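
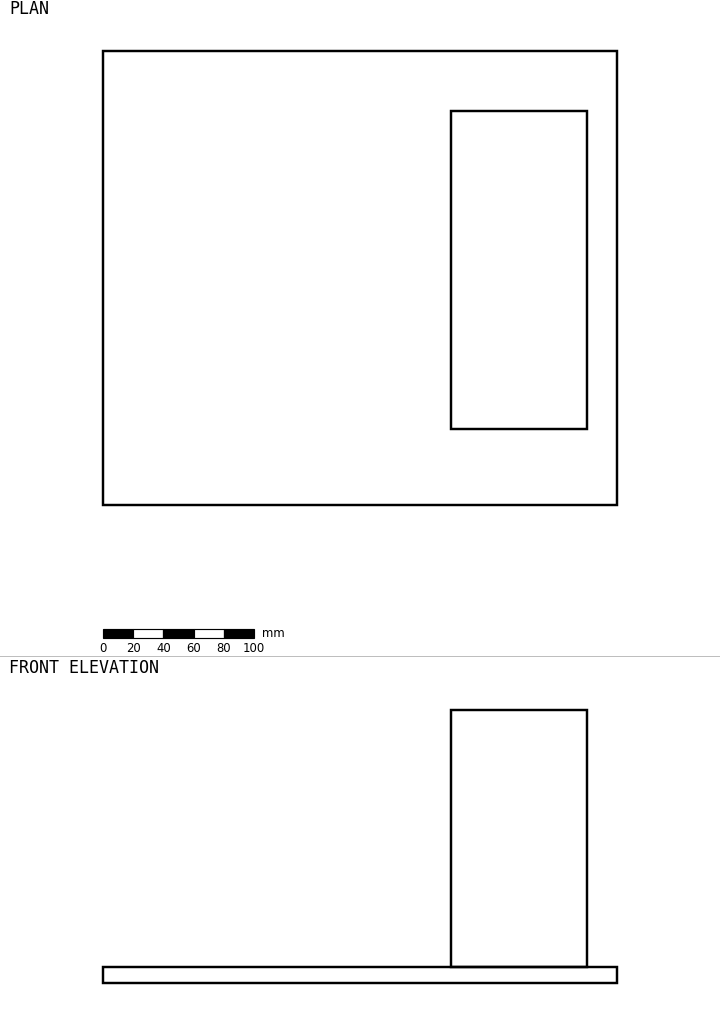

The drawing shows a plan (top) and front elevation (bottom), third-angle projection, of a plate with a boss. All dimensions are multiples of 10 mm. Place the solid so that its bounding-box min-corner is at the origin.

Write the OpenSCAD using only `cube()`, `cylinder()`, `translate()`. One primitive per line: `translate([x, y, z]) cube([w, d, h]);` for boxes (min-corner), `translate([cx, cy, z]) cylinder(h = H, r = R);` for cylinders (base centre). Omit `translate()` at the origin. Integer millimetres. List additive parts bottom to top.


cube([340, 300, 10]);
translate([230, 50, 10]) cube([90, 210, 170]);


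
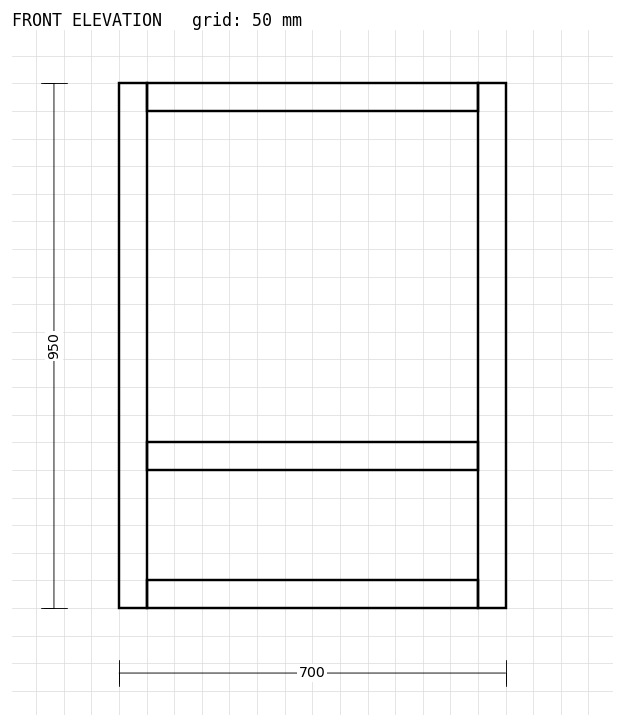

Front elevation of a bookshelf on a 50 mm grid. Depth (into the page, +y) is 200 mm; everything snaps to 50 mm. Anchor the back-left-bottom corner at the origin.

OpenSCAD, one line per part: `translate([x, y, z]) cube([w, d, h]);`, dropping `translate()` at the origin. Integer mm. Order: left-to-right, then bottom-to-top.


cube([50, 200, 950]);
translate([50, 0, 0]) cube([600, 200, 50]);
translate([50, 0, 250]) cube([600, 200, 50]);
translate([50, 0, 900]) cube([600, 200, 50]);
translate([650, 0, 0]) cube([50, 200, 950]);


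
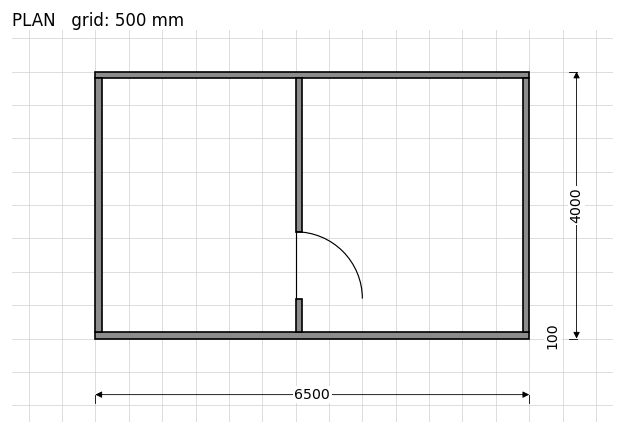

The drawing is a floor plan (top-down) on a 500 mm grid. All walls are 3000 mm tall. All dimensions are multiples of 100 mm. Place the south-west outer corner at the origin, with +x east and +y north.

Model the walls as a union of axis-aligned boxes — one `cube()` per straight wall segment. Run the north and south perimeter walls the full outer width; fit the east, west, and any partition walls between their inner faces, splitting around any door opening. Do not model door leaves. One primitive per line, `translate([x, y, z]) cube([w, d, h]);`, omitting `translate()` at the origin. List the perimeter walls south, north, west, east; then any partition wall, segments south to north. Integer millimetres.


cube([6500, 100, 3000]);
translate([0, 3900, 0]) cube([6500, 100, 3000]);
translate([0, 100, 0]) cube([100, 3800, 3000]);
translate([6400, 100, 0]) cube([100, 3800, 3000]);
translate([3000, 100, 0]) cube([100, 500, 3000]);
translate([3000, 1600, 0]) cube([100, 2300, 3000]);


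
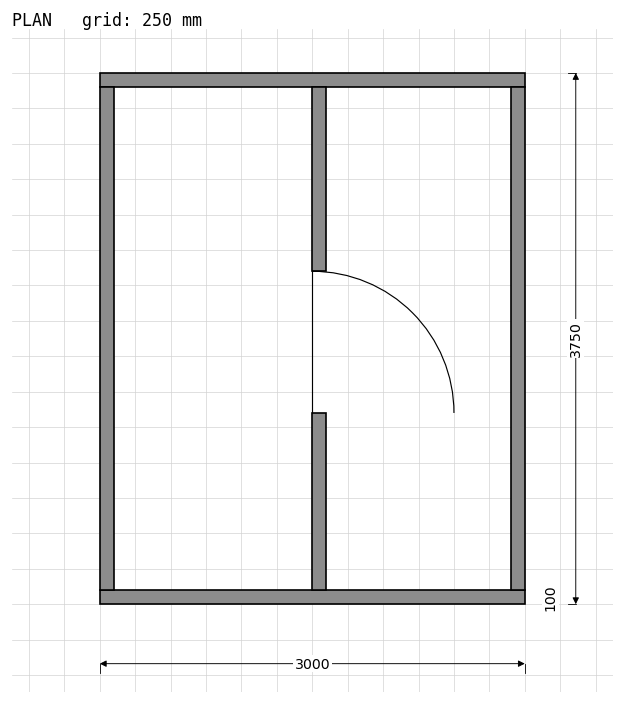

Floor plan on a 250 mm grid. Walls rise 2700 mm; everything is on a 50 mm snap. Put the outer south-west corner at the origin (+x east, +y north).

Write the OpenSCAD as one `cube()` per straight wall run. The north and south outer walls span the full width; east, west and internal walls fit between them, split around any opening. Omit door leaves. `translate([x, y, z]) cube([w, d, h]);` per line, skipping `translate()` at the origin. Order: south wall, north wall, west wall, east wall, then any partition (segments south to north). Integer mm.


cube([3000, 100, 2700]);
translate([0, 3650, 0]) cube([3000, 100, 2700]);
translate([0, 100, 0]) cube([100, 3550, 2700]);
translate([2900, 100, 0]) cube([100, 3550, 2700]);
translate([1500, 100, 0]) cube([100, 1250, 2700]);
translate([1500, 2350, 0]) cube([100, 1300, 2700]);


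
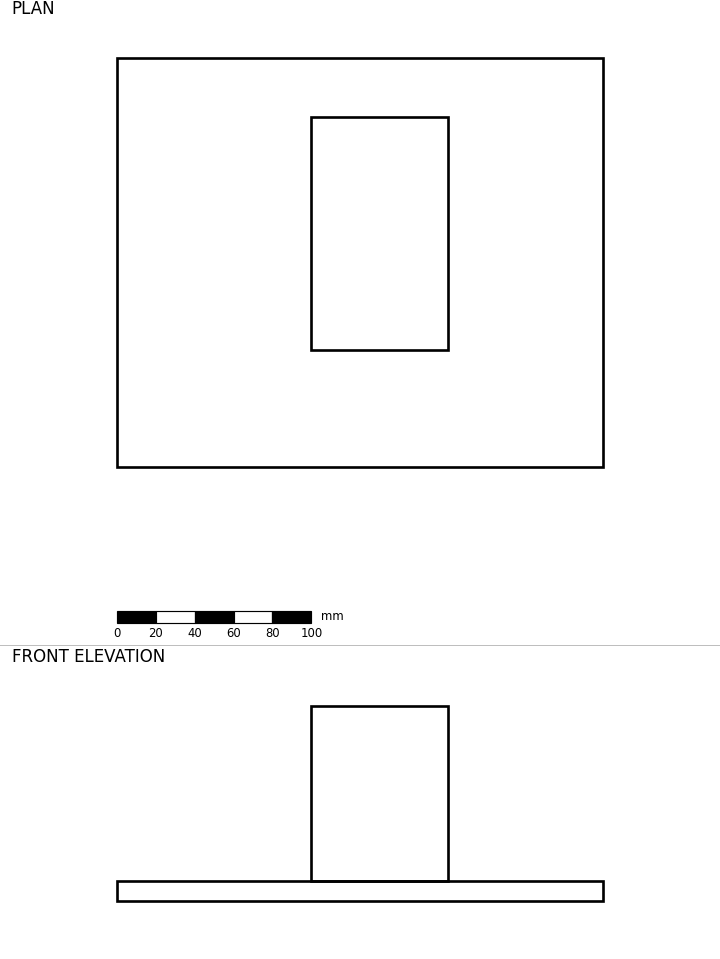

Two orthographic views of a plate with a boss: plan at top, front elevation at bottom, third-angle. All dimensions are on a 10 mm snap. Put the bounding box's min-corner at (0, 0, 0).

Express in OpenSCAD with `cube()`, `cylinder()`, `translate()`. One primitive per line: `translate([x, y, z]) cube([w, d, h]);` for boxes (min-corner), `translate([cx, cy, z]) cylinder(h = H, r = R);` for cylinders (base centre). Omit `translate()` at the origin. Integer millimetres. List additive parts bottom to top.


cube([250, 210, 10]);
translate([100, 60, 10]) cube([70, 120, 90]);


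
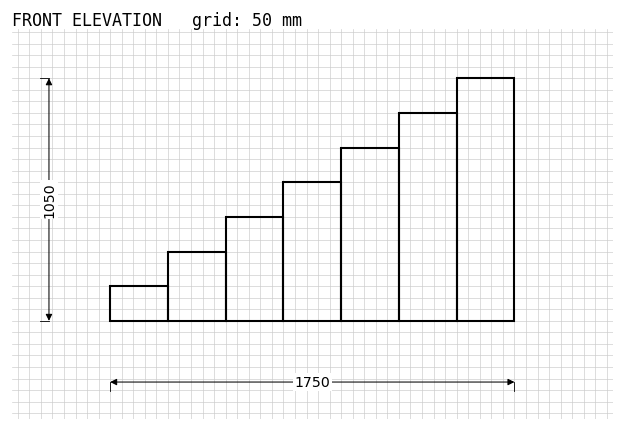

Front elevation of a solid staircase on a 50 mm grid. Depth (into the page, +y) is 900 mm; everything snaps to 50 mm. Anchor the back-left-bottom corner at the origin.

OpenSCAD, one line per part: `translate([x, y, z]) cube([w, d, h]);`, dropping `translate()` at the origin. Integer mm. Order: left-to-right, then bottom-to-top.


cube([250, 900, 150]);
translate([250, 0, 0]) cube([250, 900, 300]);
translate([500, 0, 0]) cube([250, 900, 450]);
translate([750, 0, 0]) cube([250, 900, 600]);
translate([1000, 0, 0]) cube([250, 900, 750]);
translate([1250, 0, 0]) cube([250, 900, 900]);
translate([1500, 0, 0]) cube([250, 900, 1050]);


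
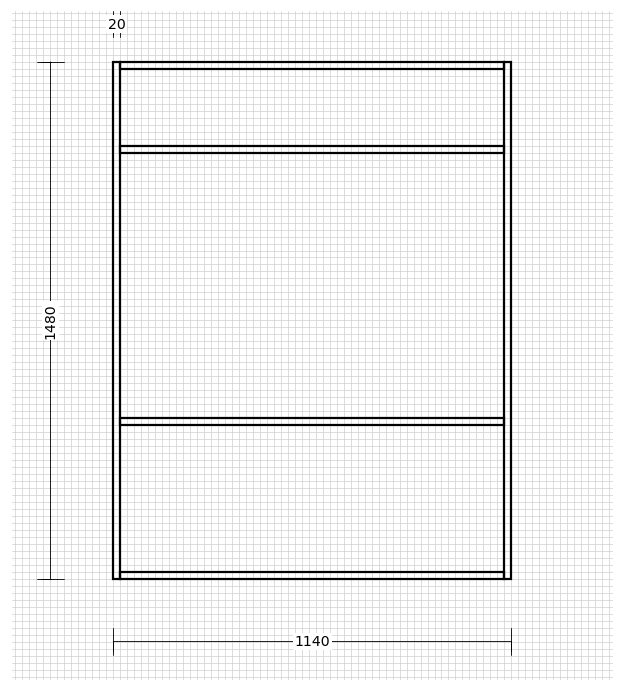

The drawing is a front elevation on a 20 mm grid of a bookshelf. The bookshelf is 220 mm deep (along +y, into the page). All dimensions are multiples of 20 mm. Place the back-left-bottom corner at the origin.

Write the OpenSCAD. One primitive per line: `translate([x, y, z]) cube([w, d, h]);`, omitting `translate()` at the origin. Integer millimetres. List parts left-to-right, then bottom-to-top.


cube([20, 220, 1480]);
translate([20, 0, 0]) cube([1100, 220, 20]);
translate([20, 0, 440]) cube([1100, 220, 20]);
translate([20, 0, 1220]) cube([1100, 220, 20]);
translate([20, 0, 1460]) cube([1100, 220, 20]);
translate([1120, 0, 0]) cube([20, 220, 1480]);


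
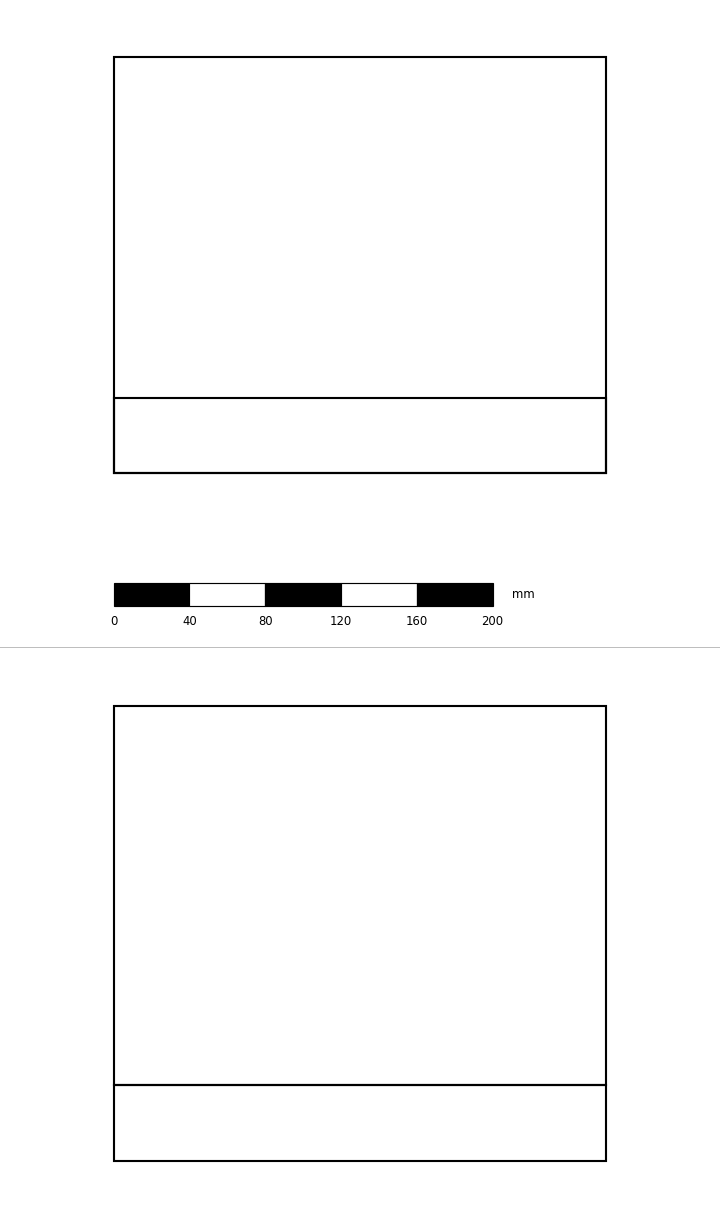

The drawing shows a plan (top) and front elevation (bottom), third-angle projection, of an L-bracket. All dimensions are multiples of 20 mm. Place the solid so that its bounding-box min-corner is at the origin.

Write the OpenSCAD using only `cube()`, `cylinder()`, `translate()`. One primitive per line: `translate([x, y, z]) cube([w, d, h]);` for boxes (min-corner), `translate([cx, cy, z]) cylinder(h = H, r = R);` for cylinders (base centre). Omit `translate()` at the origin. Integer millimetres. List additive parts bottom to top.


cube([260, 220, 40]);
translate([0, 0, 40]) cube([260, 40, 200]);


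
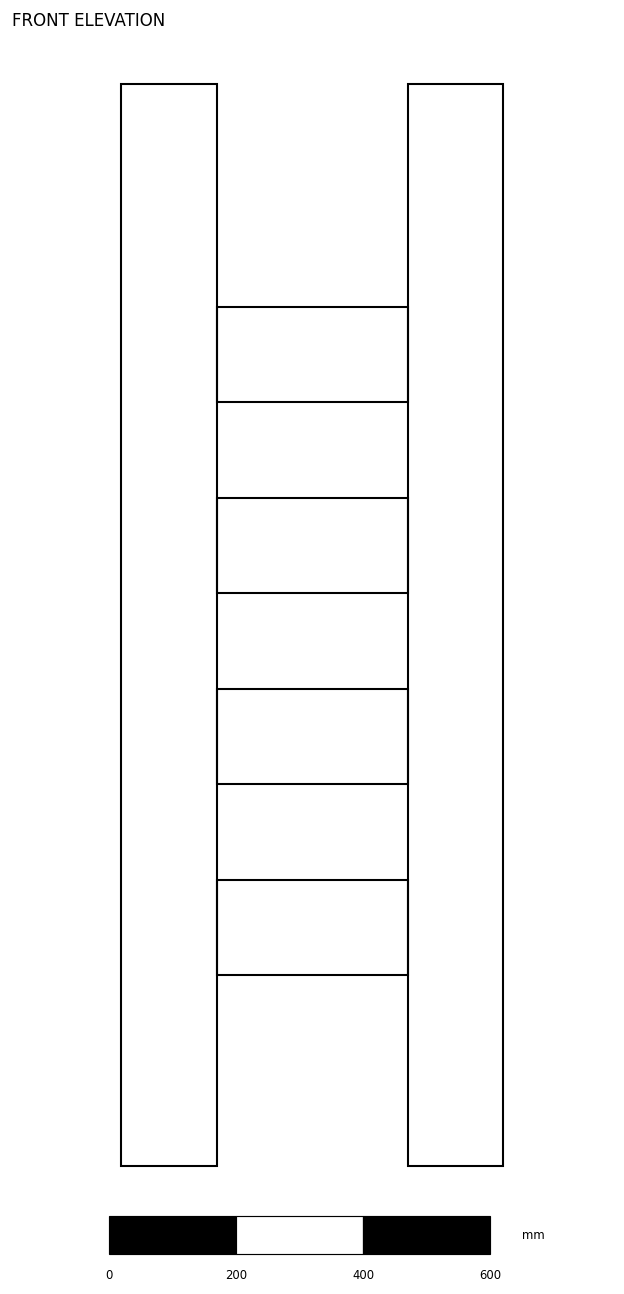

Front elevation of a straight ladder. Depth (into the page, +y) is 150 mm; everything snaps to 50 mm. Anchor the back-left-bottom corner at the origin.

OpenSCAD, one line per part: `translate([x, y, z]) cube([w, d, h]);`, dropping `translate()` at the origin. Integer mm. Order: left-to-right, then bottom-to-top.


cube([150, 150, 1700]);
translate([150, 0, 300]) cube([300, 150, 150]);
translate([150, 0, 600]) cube([300, 150, 150]);
translate([150, 0, 900]) cube([300, 150, 150]);
translate([150, 0, 1200]) cube([300, 150, 150]);
translate([450, 0, 0]) cube([150, 150, 1700]);


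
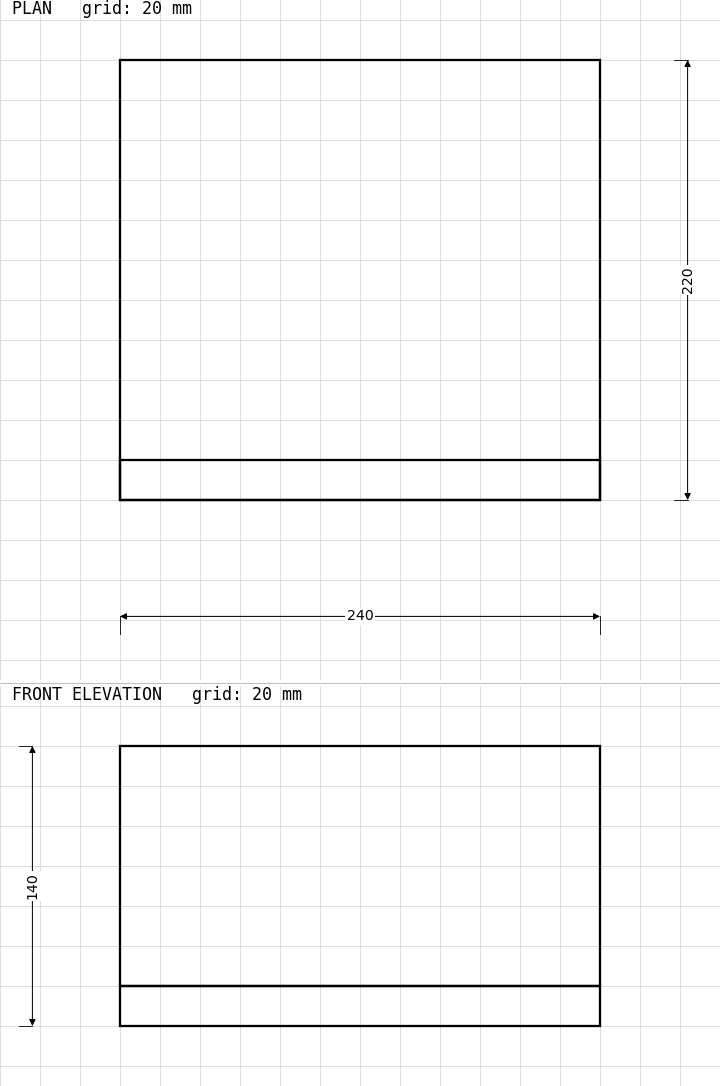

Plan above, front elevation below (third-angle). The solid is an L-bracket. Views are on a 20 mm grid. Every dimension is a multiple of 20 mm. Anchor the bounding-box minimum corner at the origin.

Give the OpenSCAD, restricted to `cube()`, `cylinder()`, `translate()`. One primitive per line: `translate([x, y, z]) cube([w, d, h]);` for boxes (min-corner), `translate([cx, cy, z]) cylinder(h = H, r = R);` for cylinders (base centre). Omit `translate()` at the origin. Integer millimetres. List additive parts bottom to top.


cube([240, 220, 20]);
translate([0, 0, 20]) cube([240, 20, 120]);


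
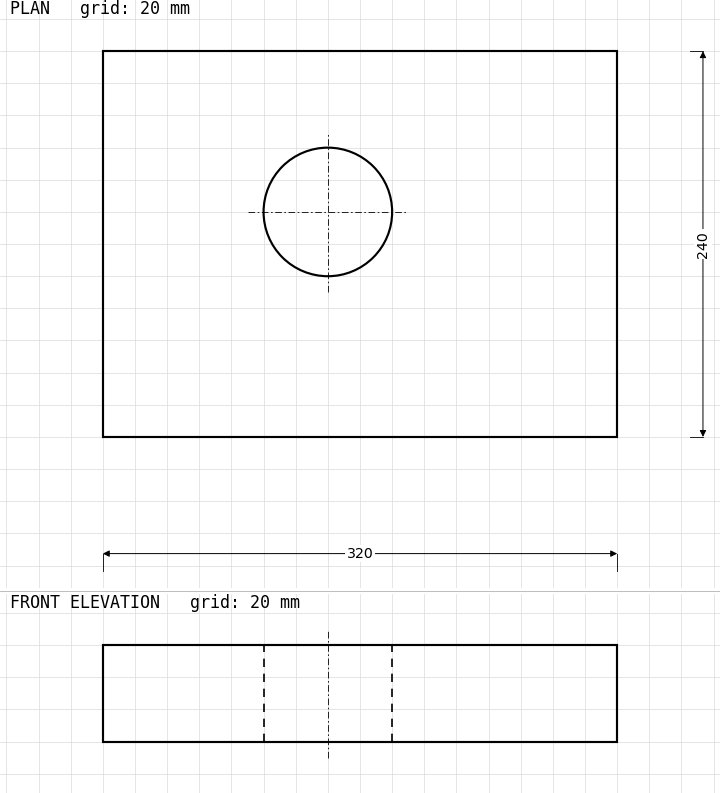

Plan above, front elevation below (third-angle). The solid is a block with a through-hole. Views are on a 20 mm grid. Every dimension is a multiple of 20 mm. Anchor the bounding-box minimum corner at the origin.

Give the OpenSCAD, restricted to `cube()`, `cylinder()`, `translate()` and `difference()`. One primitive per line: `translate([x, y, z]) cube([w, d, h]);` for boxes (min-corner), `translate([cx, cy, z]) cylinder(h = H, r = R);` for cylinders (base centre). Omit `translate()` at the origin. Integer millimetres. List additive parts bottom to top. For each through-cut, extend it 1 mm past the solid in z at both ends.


difference() {
  cube([320, 240, 60]);
  translate([140, 140, -1]) cylinder(h = 62, r = 40);
}


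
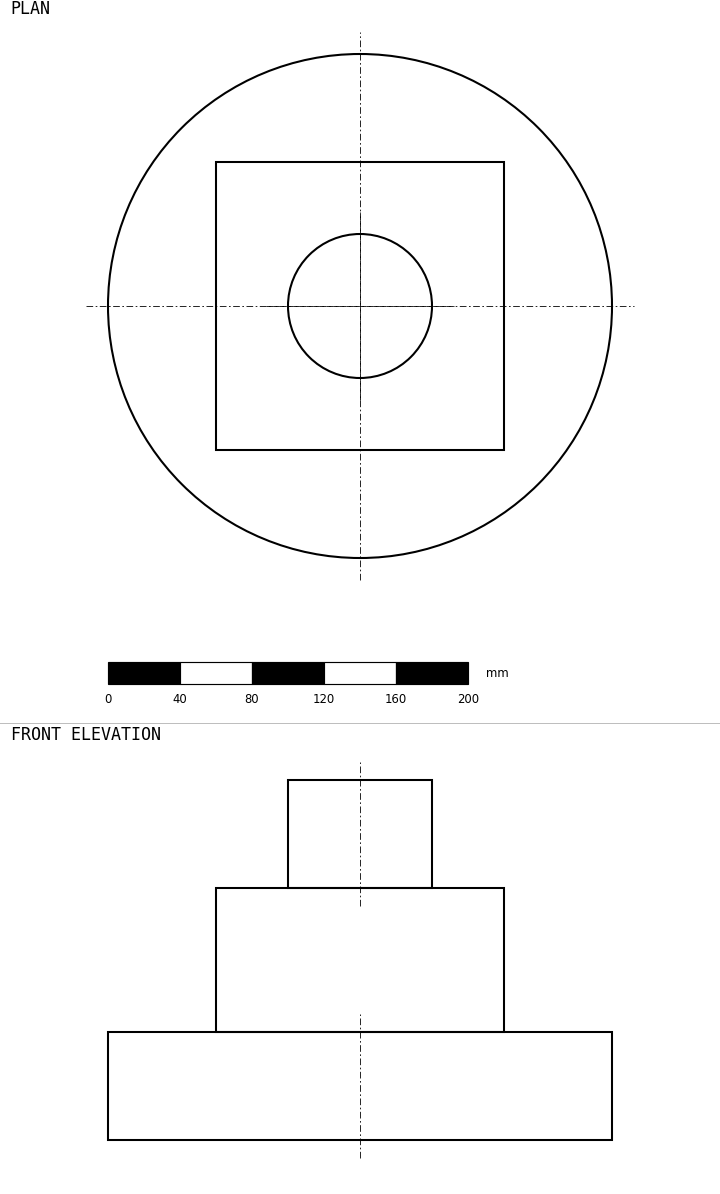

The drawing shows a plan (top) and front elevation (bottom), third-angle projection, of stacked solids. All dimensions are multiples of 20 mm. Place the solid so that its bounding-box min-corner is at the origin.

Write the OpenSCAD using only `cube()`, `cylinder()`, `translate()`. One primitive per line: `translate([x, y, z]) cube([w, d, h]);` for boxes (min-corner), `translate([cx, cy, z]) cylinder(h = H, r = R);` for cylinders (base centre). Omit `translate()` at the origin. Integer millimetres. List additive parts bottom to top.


translate([140, 140, 0]) cylinder(h = 60, r = 140);
translate([60, 60, 60]) cube([160, 160, 80]);
translate([140, 140, 140]) cylinder(h = 60, r = 40);


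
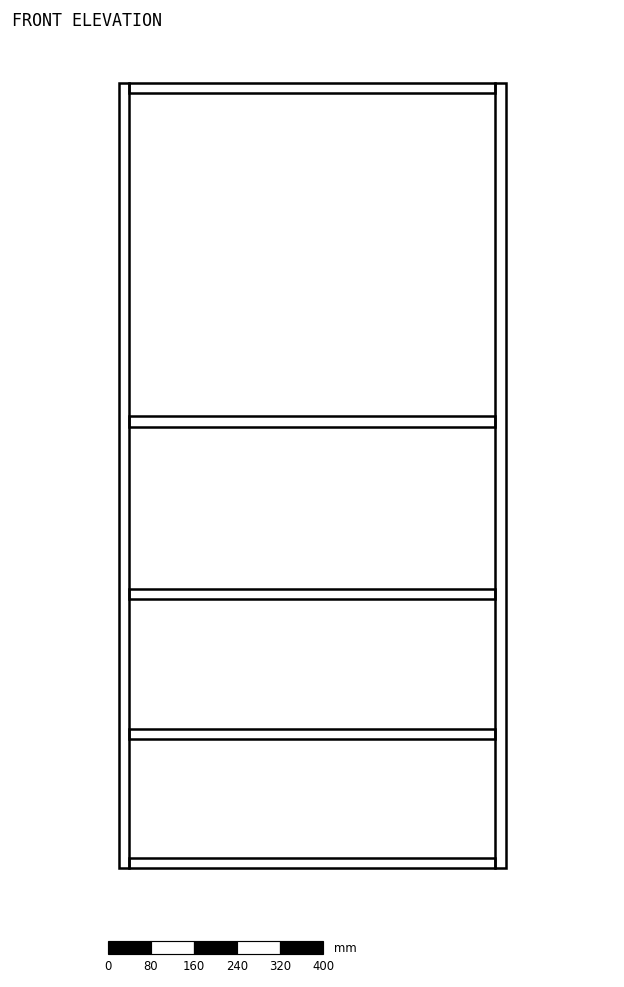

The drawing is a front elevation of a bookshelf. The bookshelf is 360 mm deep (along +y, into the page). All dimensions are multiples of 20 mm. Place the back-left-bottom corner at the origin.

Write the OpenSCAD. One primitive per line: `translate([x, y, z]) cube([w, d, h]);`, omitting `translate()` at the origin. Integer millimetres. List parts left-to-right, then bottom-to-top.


cube([20, 360, 1460]);
translate([20, 0, 0]) cube([680, 360, 20]);
translate([20, 0, 240]) cube([680, 360, 20]);
translate([20, 0, 500]) cube([680, 360, 20]);
translate([20, 0, 820]) cube([680, 360, 20]);
translate([20, 0, 1440]) cube([680, 360, 20]);
translate([700, 0, 0]) cube([20, 360, 1460]);


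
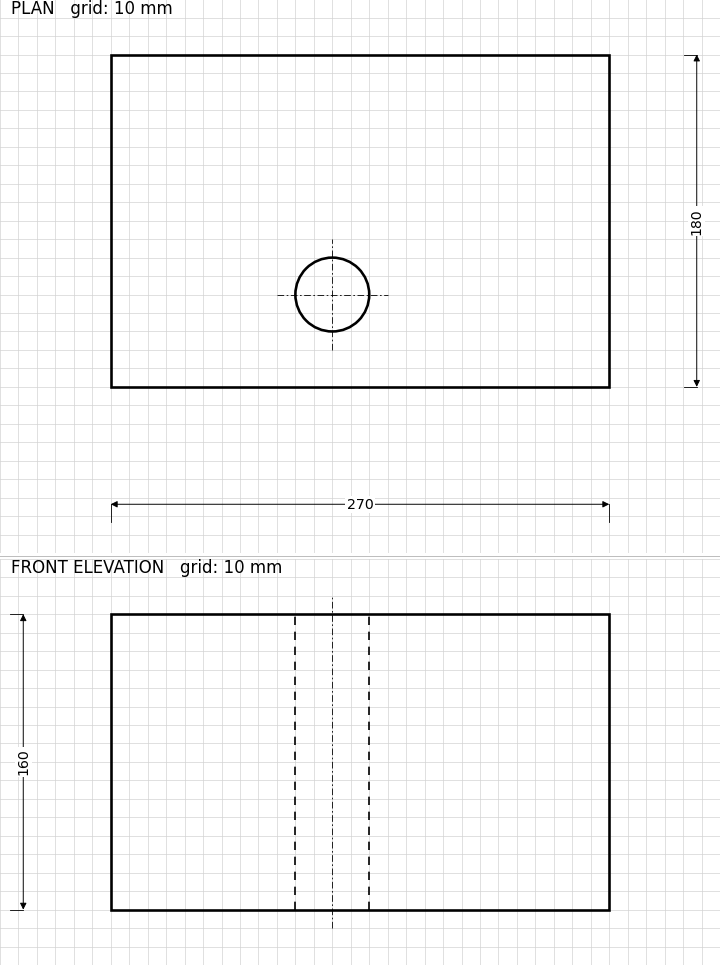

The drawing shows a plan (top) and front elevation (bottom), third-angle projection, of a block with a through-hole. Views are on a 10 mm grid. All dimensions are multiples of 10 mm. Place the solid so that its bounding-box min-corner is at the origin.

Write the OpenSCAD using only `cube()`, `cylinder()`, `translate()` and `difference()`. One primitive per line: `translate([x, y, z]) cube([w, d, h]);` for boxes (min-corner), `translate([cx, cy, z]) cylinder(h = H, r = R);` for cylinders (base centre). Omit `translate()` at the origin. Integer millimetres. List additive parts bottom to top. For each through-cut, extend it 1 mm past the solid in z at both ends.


difference() {
  cube([270, 180, 160]);
  translate([120, 50, -1]) cylinder(h = 162, r = 20);
}


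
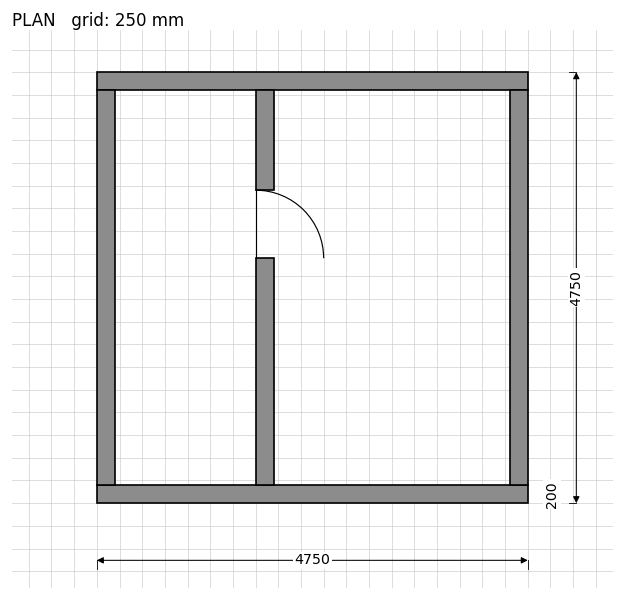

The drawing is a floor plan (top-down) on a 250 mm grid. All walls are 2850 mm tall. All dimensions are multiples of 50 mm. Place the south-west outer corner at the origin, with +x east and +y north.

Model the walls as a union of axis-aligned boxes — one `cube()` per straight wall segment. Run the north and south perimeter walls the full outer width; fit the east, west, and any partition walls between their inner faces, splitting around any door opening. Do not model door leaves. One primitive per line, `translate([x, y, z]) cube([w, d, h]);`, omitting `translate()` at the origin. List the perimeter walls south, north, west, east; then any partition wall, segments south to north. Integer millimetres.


cube([4750, 200, 2850]);
translate([0, 4550, 0]) cube([4750, 200, 2850]);
translate([0, 200, 0]) cube([200, 4350, 2850]);
translate([4550, 200, 0]) cube([200, 4350, 2850]);
translate([1750, 200, 0]) cube([200, 2500, 2850]);
translate([1750, 3450, 0]) cube([200, 1100, 2850]);


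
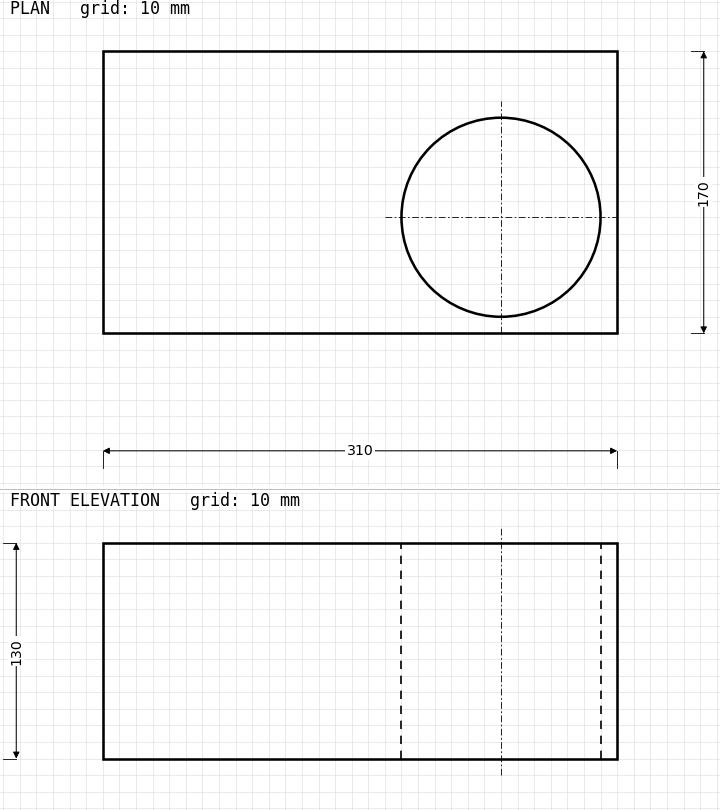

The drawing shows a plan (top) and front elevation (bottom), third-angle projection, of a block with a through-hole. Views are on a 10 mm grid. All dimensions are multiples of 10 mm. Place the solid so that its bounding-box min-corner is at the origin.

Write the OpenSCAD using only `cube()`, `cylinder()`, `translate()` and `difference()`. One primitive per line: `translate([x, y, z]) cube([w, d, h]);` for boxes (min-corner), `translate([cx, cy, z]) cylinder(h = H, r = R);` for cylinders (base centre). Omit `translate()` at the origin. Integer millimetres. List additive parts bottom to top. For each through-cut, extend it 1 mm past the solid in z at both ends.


difference() {
  cube([310, 170, 130]);
  translate([240, 70, -1]) cylinder(h = 132, r = 60);
}


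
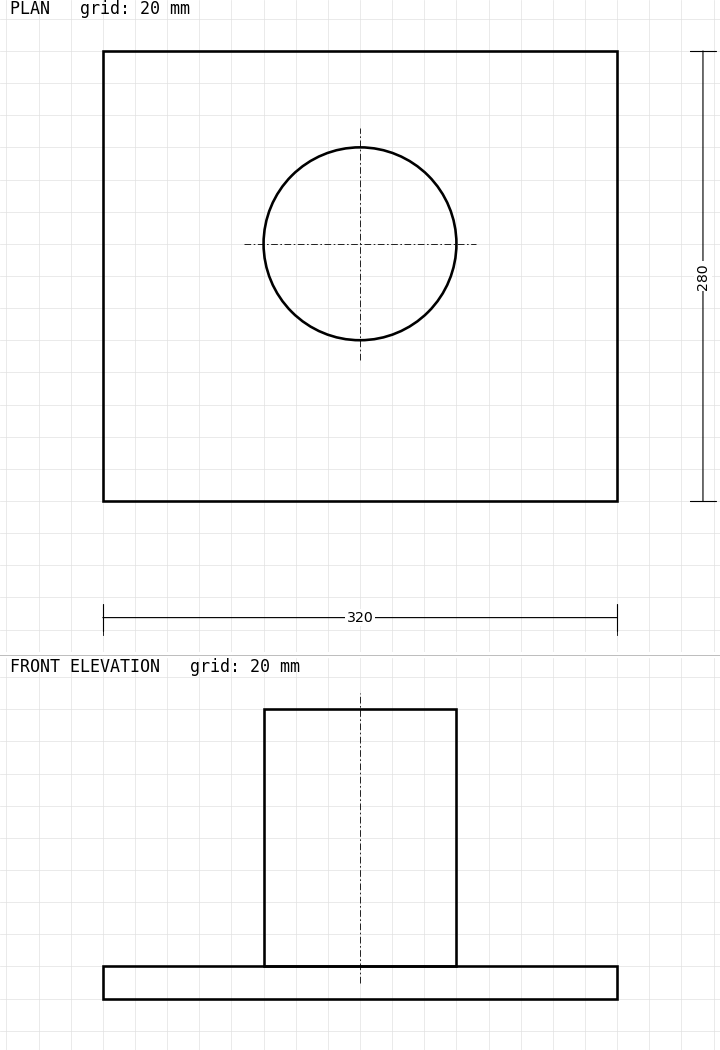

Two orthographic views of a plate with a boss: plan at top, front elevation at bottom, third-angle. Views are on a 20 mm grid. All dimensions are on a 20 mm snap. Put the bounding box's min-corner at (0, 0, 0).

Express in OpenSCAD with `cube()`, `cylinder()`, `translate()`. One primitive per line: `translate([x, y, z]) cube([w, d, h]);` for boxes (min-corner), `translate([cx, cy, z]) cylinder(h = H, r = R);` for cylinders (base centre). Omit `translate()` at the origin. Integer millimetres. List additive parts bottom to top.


cube([320, 280, 20]);
translate([160, 160, 20]) cylinder(h = 160, r = 60);


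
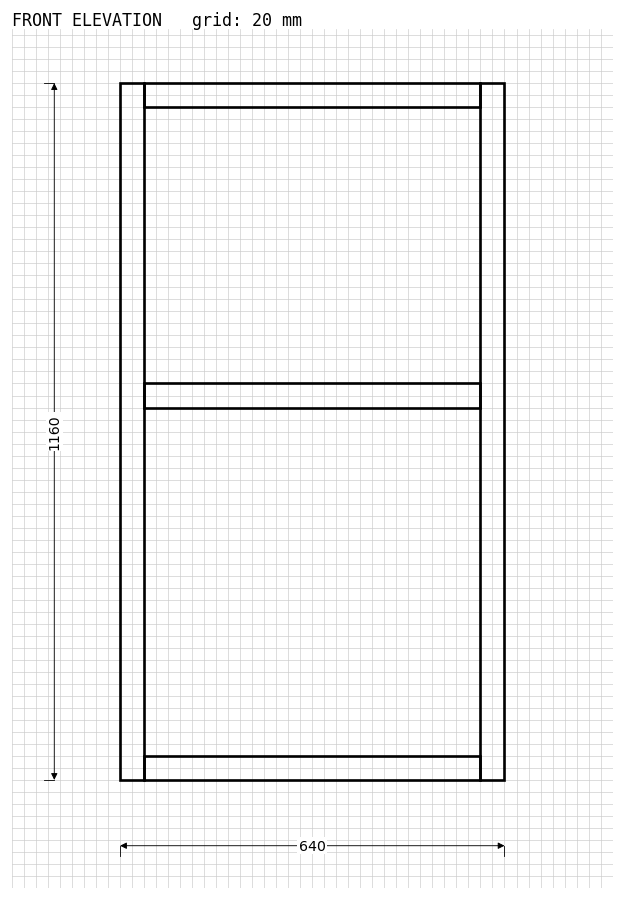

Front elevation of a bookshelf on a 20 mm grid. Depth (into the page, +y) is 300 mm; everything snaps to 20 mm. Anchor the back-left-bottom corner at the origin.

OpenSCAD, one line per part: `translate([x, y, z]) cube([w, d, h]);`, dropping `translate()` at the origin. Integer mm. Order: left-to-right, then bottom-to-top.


cube([40, 300, 1160]);
translate([40, 0, 0]) cube([560, 300, 40]);
translate([40, 0, 620]) cube([560, 300, 40]);
translate([40, 0, 1120]) cube([560, 300, 40]);
translate([600, 0, 0]) cube([40, 300, 1160]);


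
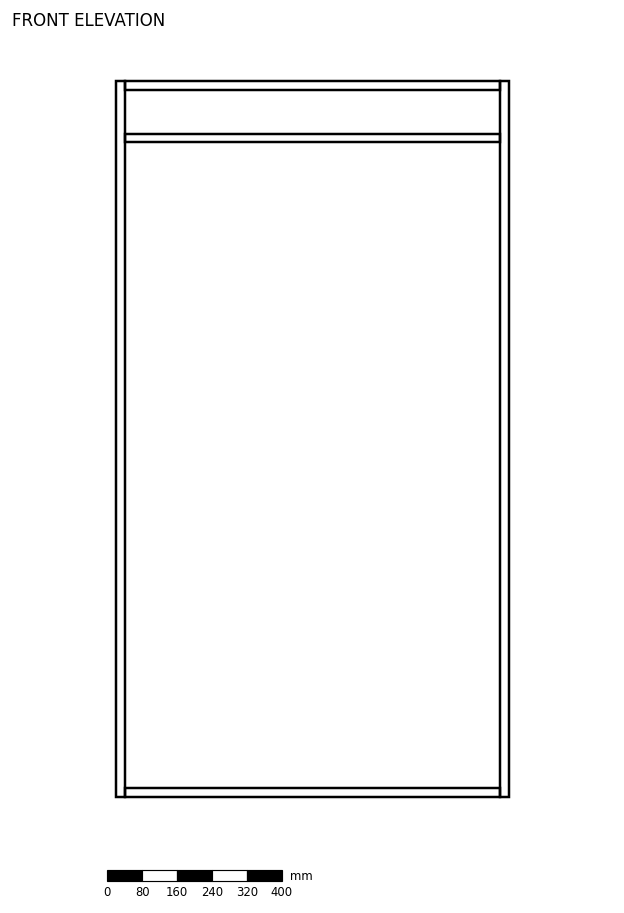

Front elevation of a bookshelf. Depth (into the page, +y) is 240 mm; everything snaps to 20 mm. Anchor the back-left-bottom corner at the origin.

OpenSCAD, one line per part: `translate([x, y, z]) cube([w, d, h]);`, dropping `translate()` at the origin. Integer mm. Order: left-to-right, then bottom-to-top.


cube([20, 240, 1640]);
translate([20, 0, 0]) cube([860, 240, 20]);
translate([20, 0, 1500]) cube([860, 240, 20]);
translate([20, 0, 1620]) cube([860, 240, 20]);
translate([880, 0, 0]) cube([20, 240, 1640]);


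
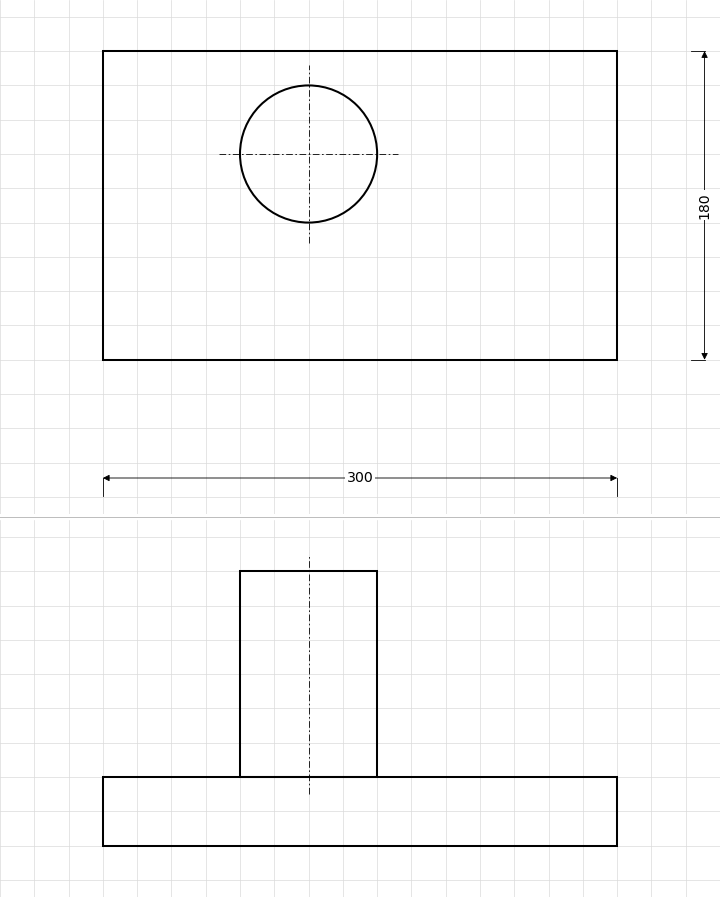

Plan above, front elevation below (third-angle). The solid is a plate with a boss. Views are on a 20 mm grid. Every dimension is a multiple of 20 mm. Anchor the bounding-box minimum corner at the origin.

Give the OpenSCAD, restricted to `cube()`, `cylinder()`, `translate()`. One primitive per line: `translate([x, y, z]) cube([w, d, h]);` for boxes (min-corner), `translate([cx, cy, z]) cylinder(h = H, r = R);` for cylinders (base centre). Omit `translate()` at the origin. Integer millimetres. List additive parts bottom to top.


cube([300, 180, 40]);
translate([120, 120, 40]) cylinder(h = 120, r = 40);


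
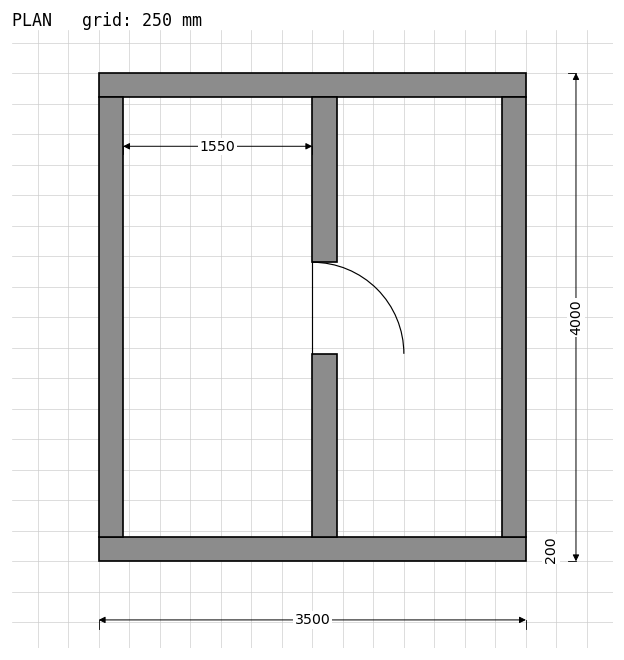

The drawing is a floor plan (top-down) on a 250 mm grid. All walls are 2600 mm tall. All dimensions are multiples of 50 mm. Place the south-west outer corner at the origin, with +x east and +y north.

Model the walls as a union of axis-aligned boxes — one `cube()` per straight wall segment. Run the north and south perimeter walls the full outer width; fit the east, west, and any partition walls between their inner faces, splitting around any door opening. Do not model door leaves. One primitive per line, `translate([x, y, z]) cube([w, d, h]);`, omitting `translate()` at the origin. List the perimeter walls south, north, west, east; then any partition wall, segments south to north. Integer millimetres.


cube([3500, 200, 2600]);
translate([0, 3800, 0]) cube([3500, 200, 2600]);
translate([0, 200, 0]) cube([200, 3600, 2600]);
translate([3300, 200, 0]) cube([200, 3600, 2600]);
translate([1750, 200, 0]) cube([200, 1500, 2600]);
translate([1750, 2450, 0]) cube([200, 1350, 2600]);


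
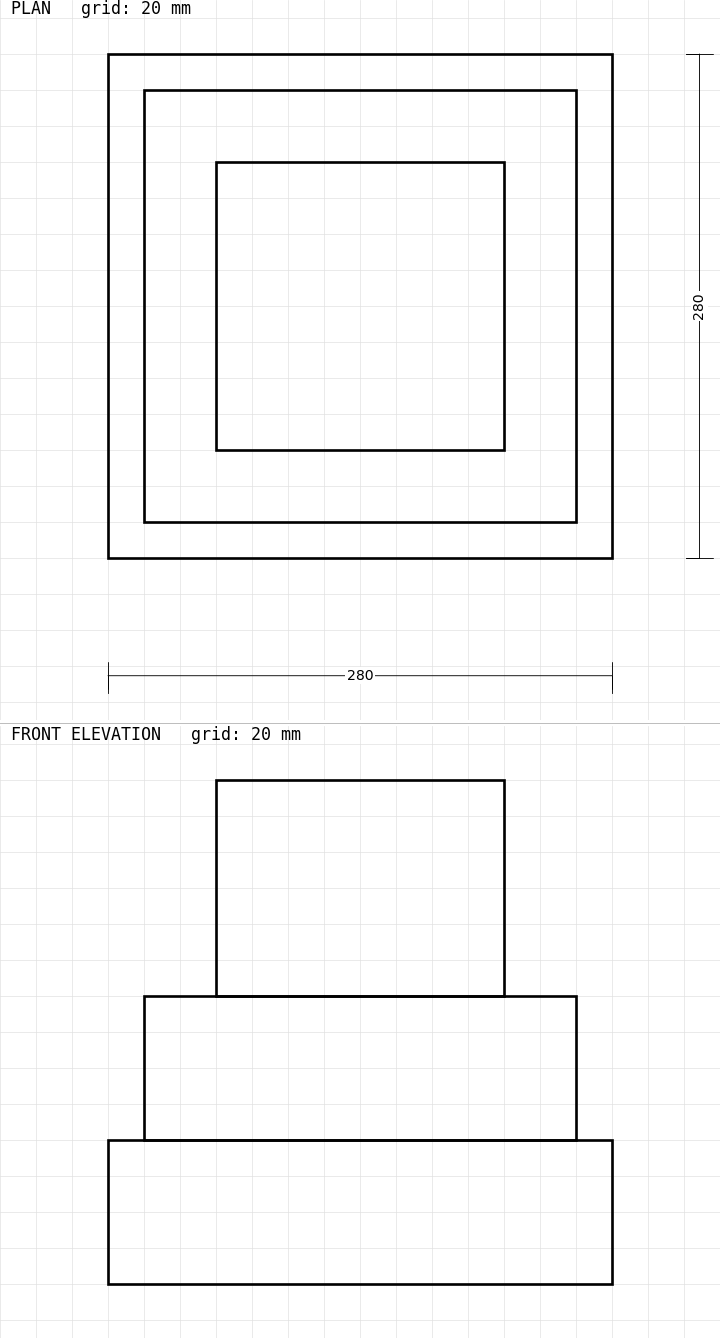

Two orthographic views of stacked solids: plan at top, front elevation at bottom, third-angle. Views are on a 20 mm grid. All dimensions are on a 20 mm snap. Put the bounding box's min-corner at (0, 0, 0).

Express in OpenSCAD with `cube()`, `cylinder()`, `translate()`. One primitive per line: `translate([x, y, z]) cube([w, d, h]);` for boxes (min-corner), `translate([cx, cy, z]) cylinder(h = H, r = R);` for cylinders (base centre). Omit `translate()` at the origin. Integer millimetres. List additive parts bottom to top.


cube([280, 280, 80]);
translate([20, 20, 80]) cube([240, 240, 80]);
translate([60, 60, 160]) cube([160, 160, 120]);


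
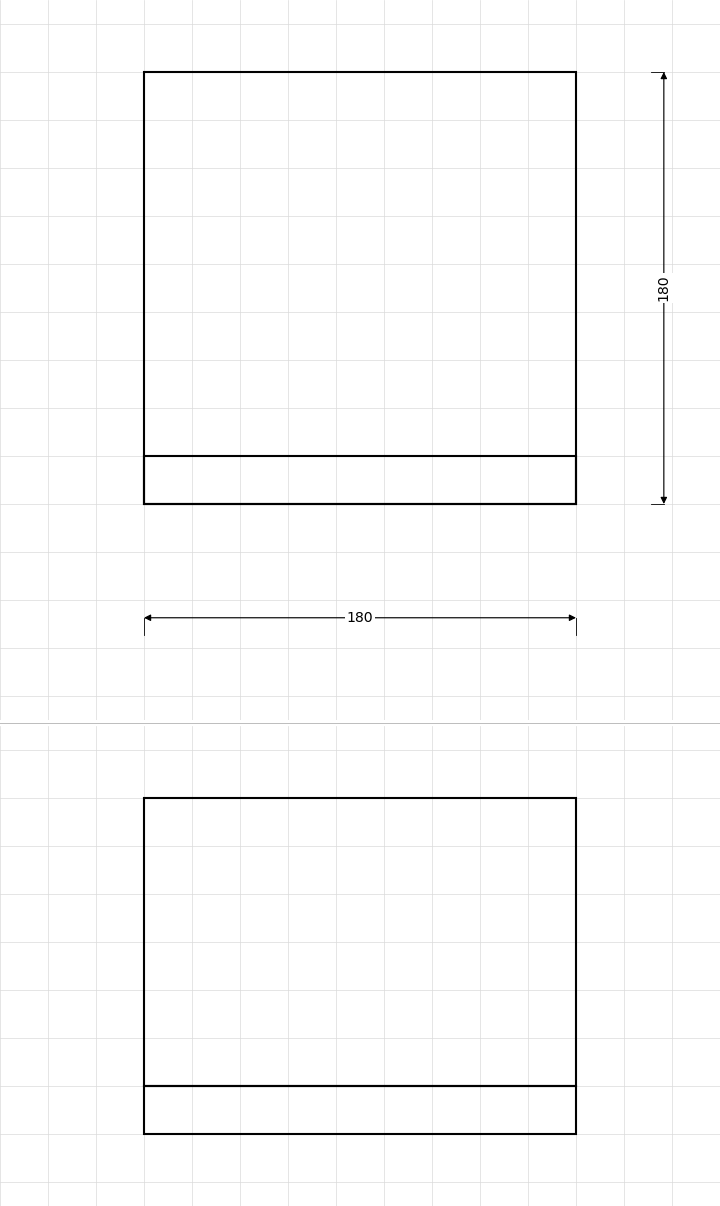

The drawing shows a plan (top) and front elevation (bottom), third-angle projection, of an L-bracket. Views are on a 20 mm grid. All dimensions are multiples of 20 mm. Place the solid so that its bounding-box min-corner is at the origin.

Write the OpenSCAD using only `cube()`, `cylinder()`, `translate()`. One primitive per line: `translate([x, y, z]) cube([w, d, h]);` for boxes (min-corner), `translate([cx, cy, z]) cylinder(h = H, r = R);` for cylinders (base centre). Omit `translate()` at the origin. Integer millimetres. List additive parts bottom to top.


cube([180, 180, 20]);
translate([0, 0, 20]) cube([180, 20, 120]);


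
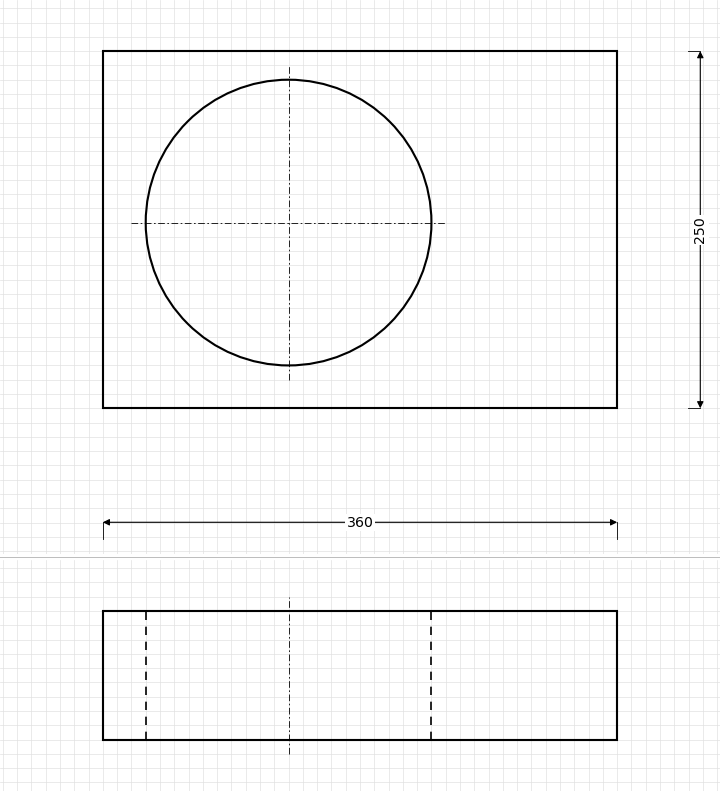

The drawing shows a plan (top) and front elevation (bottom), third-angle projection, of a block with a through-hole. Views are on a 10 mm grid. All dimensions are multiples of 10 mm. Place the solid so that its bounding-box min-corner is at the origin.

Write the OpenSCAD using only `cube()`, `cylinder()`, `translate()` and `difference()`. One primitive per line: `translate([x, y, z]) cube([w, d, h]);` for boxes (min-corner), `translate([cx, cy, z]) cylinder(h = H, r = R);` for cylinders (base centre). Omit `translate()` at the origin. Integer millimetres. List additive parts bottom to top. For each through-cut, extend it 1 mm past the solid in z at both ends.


difference() {
  cube([360, 250, 90]);
  translate([130, 130, -1]) cylinder(h = 92, r = 100);
}


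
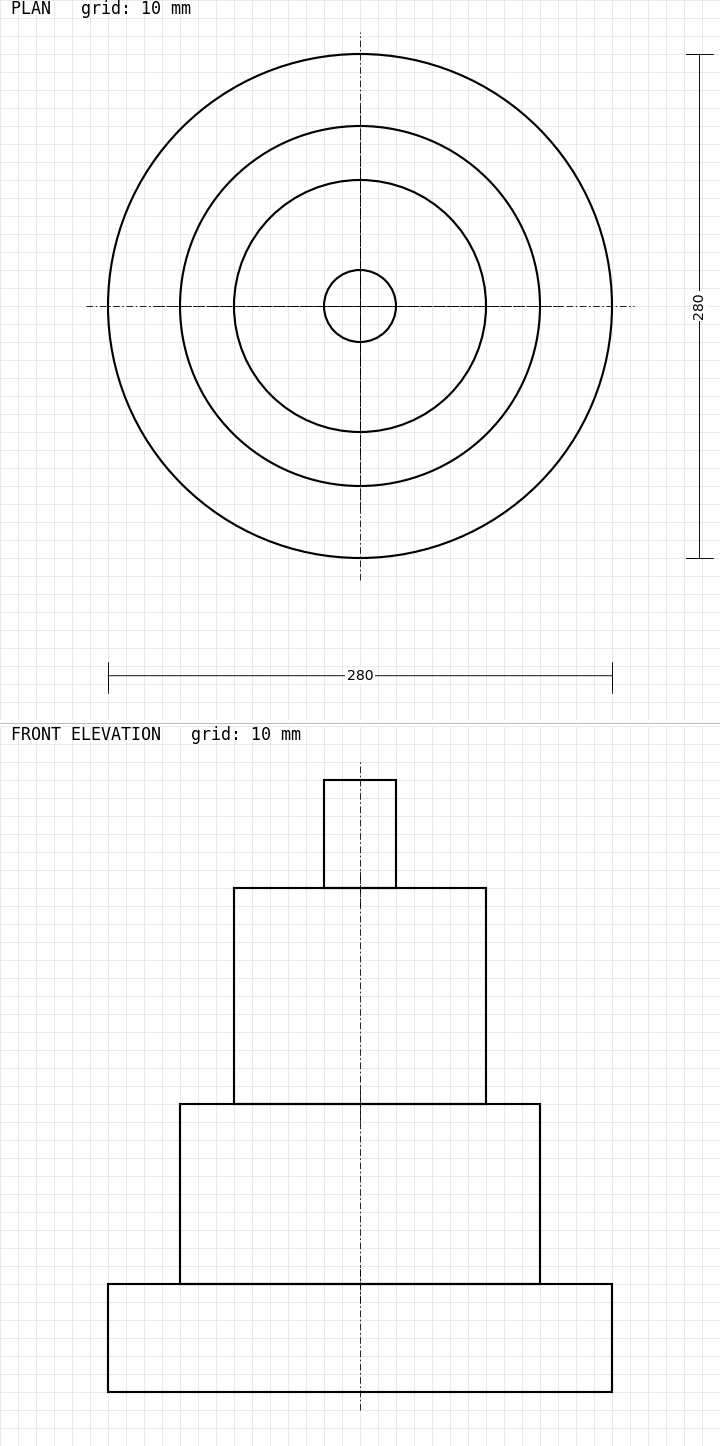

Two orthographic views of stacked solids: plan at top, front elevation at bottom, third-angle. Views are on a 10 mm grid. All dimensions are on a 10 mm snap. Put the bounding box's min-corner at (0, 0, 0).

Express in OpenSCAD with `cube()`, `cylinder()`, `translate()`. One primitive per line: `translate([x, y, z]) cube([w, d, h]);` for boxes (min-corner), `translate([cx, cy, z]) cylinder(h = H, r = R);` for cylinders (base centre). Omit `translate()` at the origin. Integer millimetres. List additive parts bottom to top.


translate([140, 140, 0]) cylinder(h = 60, r = 140);
translate([140, 140, 60]) cylinder(h = 100, r = 100);
translate([140, 140, 160]) cylinder(h = 120, r = 70);
translate([140, 140, 280]) cylinder(h = 60, r = 20);


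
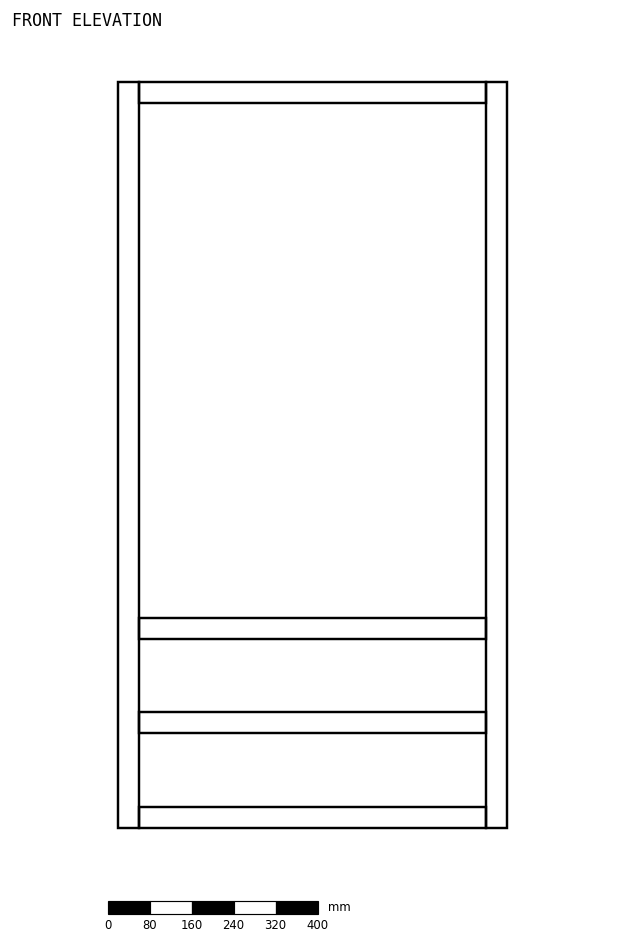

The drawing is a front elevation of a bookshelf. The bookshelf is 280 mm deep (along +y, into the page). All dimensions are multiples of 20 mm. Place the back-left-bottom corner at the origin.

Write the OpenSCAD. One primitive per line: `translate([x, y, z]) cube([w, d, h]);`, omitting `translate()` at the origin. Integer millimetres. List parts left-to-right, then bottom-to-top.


cube([40, 280, 1420]);
translate([40, 0, 0]) cube([660, 280, 40]);
translate([40, 0, 180]) cube([660, 280, 40]);
translate([40, 0, 360]) cube([660, 280, 40]);
translate([40, 0, 1380]) cube([660, 280, 40]);
translate([700, 0, 0]) cube([40, 280, 1420]);


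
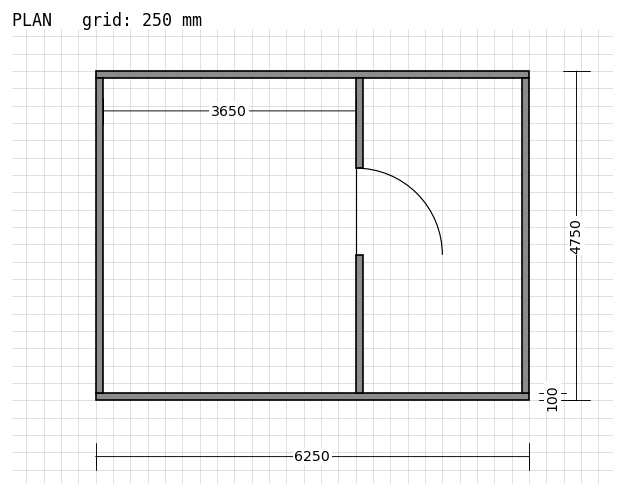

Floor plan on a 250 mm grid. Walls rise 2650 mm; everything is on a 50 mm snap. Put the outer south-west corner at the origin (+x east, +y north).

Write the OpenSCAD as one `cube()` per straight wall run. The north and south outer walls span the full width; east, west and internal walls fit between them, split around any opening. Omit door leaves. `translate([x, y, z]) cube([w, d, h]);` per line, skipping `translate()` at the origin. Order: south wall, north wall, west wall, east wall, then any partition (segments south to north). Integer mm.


cube([6250, 100, 2650]);
translate([0, 4650, 0]) cube([6250, 100, 2650]);
translate([0, 100, 0]) cube([100, 4550, 2650]);
translate([6150, 100, 0]) cube([100, 4550, 2650]);
translate([3750, 100, 0]) cube([100, 2000, 2650]);
translate([3750, 3350, 0]) cube([100, 1300, 2650]);


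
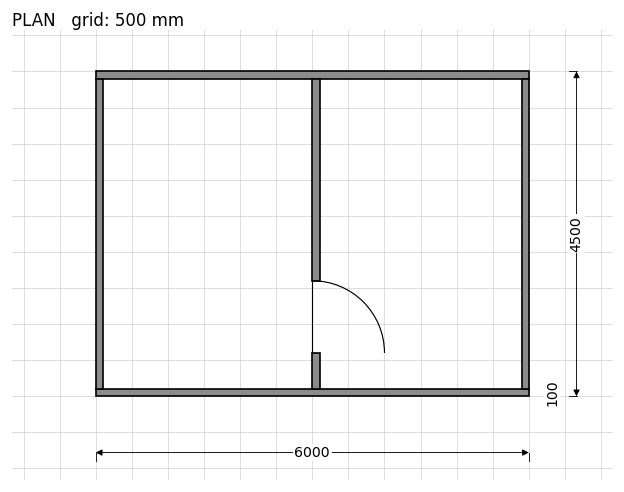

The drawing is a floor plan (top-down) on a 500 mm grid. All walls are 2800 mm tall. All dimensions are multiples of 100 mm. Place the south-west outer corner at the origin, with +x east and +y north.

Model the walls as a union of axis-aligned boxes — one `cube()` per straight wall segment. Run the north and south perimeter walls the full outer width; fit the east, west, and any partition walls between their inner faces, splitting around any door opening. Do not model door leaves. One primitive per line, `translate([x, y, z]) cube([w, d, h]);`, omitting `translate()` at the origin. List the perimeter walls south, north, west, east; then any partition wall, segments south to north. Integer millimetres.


cube([6000, 100, 2800]);
translate([0, 4400, 0]) cube([6000, 100, 2800]);
translate([0, 100, 0]) cube([100, 4300, 2800]);
translate([5900, 100, 0]) cube([100, 4300, 2800]);
translate([3000, 100, 0]) cube([100, 500, 2800]);
translate([3000, 1600, 0]) cube([100, 2800, 2800]);


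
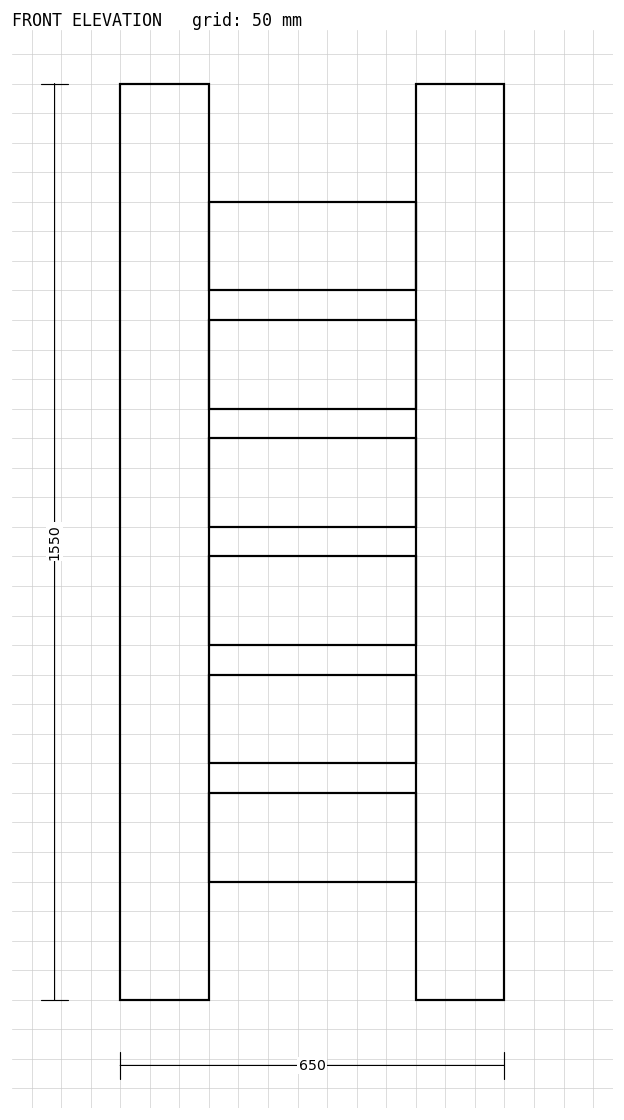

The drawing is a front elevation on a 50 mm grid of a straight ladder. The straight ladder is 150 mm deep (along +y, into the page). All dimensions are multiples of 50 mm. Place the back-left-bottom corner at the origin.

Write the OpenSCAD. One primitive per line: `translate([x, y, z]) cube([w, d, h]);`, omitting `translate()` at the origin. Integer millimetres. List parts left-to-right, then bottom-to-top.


cube([150, 150, 1550]);
translate([150, 0, 200]) cube([350, 150, 150]);
translate([150, 0, 400]) cube([350, 150, 150]);
translate([150, 0, 600]) cube([350, 150, 150]);
translate([150, 0, 800]) cube([350, 150, 150]);
translate([150, 0, 1000]) cube([350, 150, 150]);
translate([150, 0, 1200]) cube([350, 150, 150]);
translate([500, 0, 0]) cube([150, 150, 1550]);


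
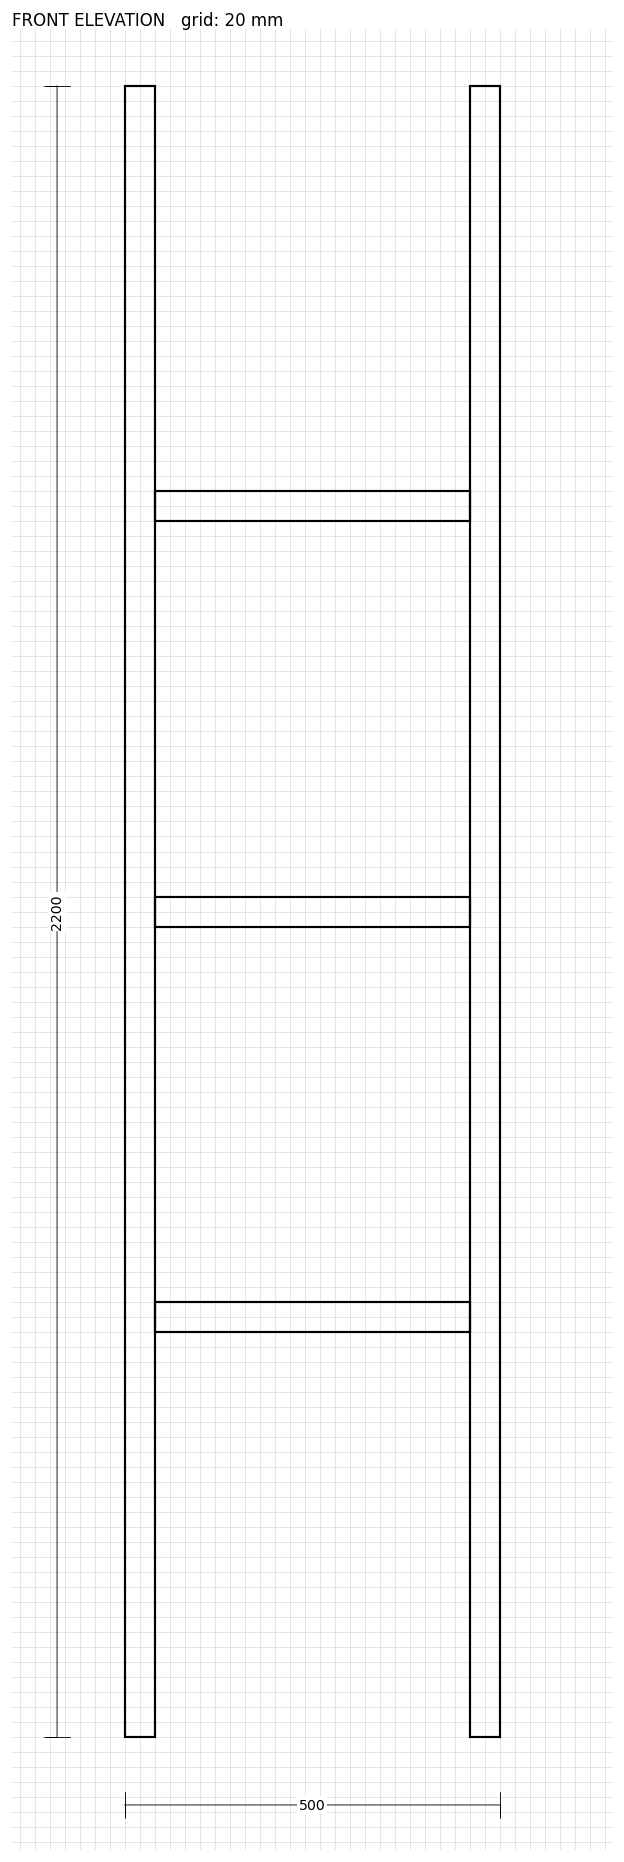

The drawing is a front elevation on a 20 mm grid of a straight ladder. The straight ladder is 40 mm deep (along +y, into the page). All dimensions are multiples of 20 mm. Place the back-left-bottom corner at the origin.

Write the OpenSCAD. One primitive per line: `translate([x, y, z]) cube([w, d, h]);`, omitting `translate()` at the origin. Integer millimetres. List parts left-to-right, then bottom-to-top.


cube([40, 40, 2200]);
translate([40, 0, 540]) cube([420, 40, 40]);
translate([40, 0, 1080]) cube([420, 40, 40]);
translate([40, 0, 1620]) cube([420, 40, 40]);
translate([460, 0, 0]) cube([40, 40, 2200]);


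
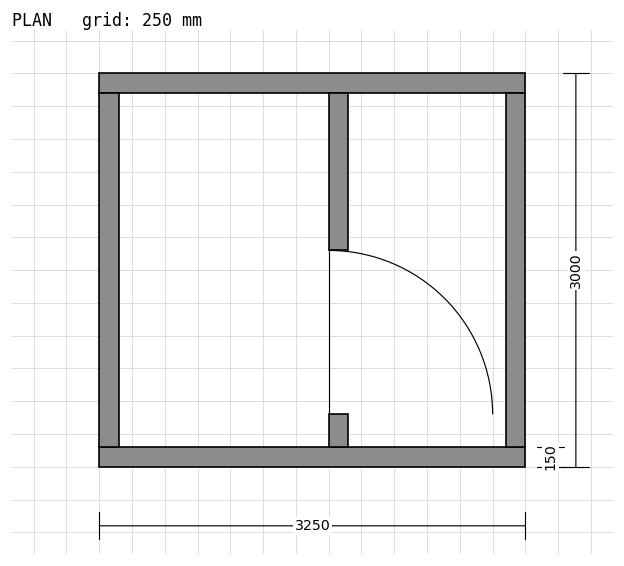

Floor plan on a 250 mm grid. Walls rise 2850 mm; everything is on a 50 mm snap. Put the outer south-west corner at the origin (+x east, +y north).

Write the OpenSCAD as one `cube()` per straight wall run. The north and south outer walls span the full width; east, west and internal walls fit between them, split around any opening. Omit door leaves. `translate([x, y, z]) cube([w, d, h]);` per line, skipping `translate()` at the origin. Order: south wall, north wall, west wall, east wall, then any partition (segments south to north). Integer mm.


cube([3250, 150, 2850]);
translate([0, 2850, 0]) cube([3250, 150, 2850]);
translate([0, 150, 0]) cube([150, 2700, 2850]);
translate([3100, 150, 0]) cube([150, 2700, 2850]);
translate([1750, 150, 0]) cube([150, 250, 2850]);
translate([1750, 1650, 0]) cube([150, 1200, 2850]);


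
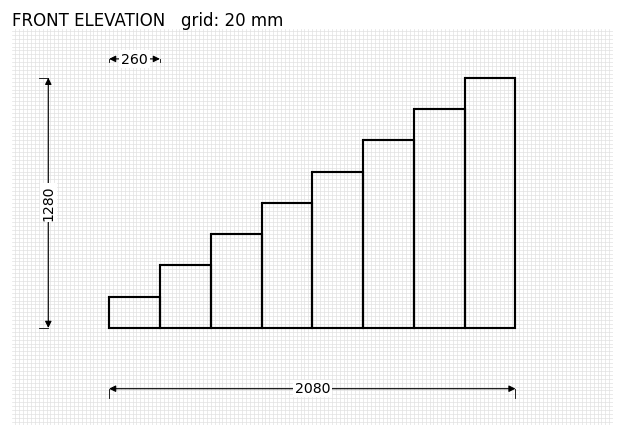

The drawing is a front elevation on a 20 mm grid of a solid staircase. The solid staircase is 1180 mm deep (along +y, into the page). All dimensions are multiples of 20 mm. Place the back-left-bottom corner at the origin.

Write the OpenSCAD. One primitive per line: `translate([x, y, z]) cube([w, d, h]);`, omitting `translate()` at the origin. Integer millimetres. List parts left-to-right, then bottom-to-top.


cube([260, 1180, 160]);
translate([260, 0, 0]) cube([260, 1180, 320]);
translate([520, 0, 0]) cube([260, 1180, 480]);
translate([780, 0, 0]) cube([260, 1180, 640]);
translate([1040, 0, 0]) cube([260, 1180, 800]);
translate([1300, 0, 0]) cube([260, 1180, 960]);
translate([1560, 0, 0]) cube([260, 1180, 1120]);
translate([1820, 0, 0]) cube([260, 1180, 1280]);


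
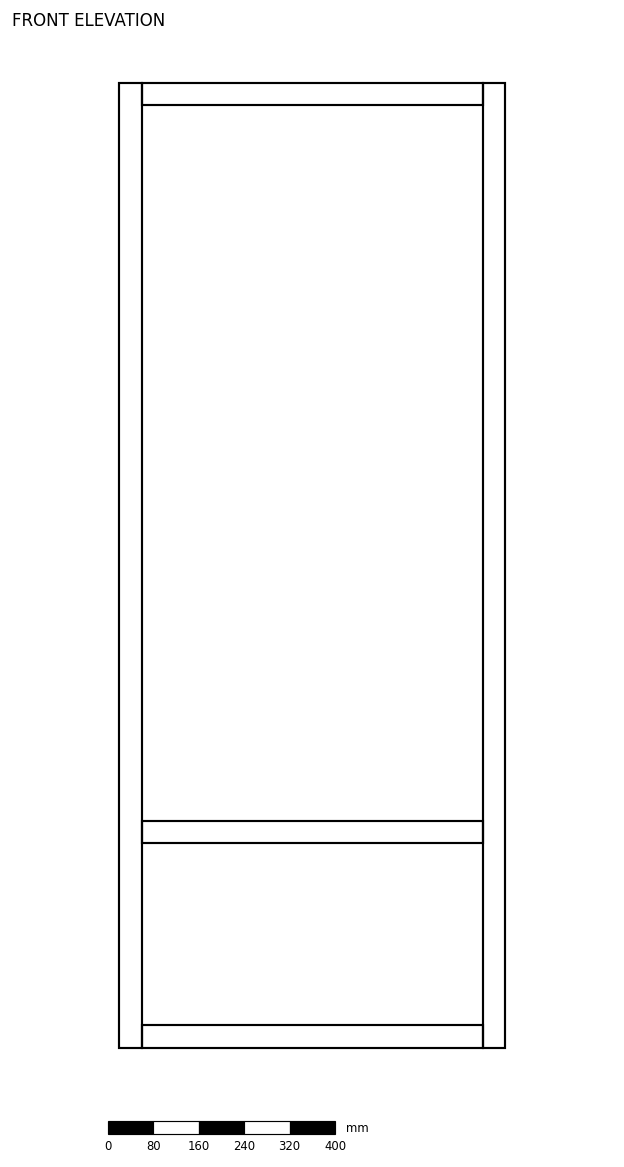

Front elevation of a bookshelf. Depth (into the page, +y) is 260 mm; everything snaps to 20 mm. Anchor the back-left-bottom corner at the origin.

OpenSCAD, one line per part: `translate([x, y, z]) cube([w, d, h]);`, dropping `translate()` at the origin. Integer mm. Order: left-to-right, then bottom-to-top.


cube([40, 260, 1700]);
translate([40, 0, 0]) cube([600, 260, 40]);
translate([40, 0, 360]) cube([600, 260, 40]);
translate([40, 0, 1660]) cube([600, 260, 40]);
translate([640, 0, 0]) cube([40, 260, 1700]);


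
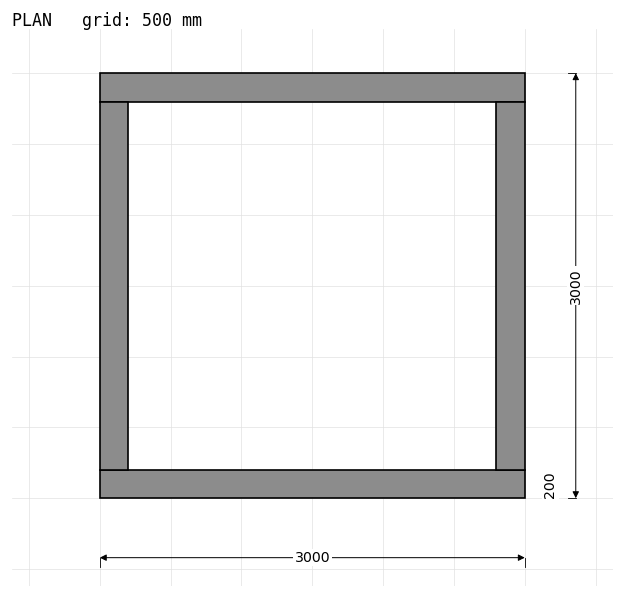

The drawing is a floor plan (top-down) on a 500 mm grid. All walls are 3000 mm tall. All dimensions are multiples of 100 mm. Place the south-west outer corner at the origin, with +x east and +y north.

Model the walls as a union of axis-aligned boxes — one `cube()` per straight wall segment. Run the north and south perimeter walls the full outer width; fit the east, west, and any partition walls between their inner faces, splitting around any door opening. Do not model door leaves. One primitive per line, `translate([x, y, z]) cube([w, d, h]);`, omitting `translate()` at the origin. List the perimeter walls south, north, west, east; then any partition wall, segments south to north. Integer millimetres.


cube([3000, 200, 3000]);
translate([0, 2800, 0]) cube([3000, 200, 3000]);
translate([0, 200, 0]) cube([200, 2600, 3000]);
translate([2800, 200, 0]) cube([200, 2600, 3000]);


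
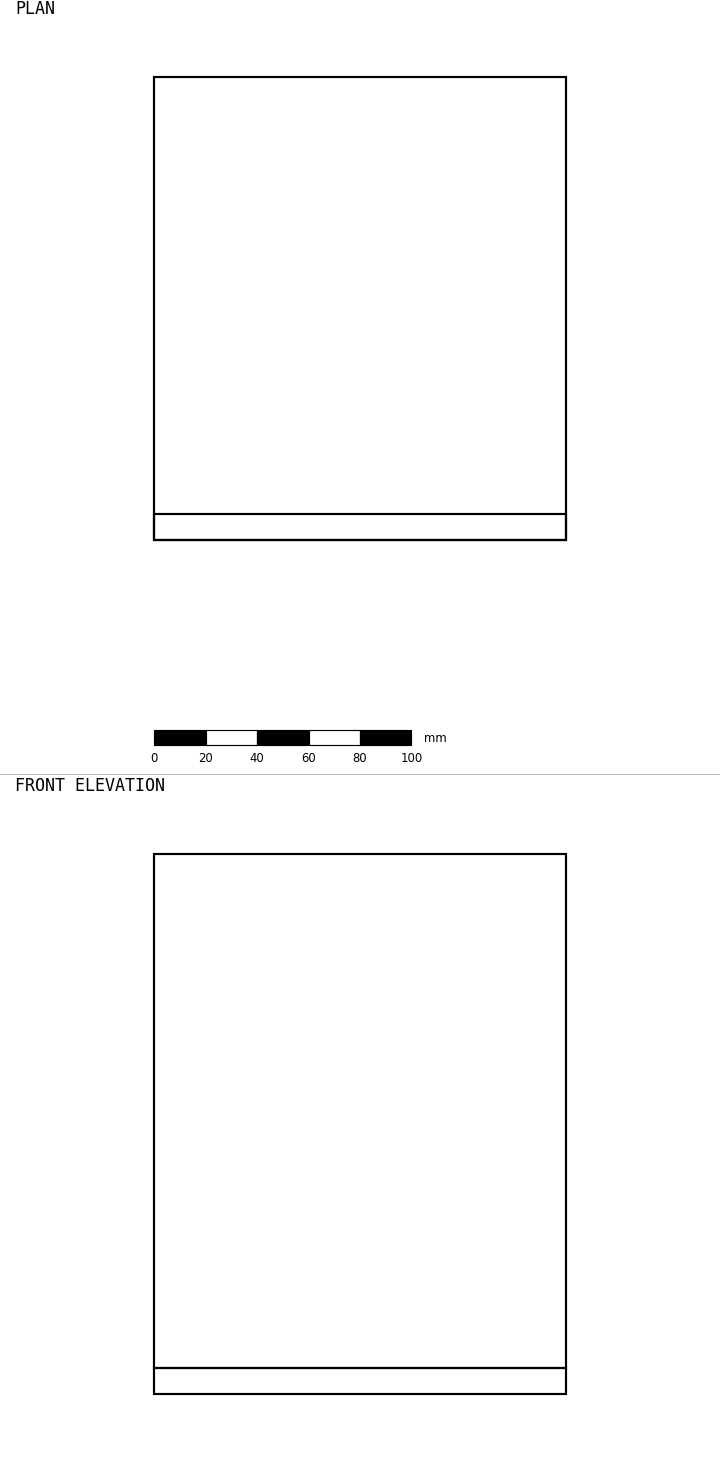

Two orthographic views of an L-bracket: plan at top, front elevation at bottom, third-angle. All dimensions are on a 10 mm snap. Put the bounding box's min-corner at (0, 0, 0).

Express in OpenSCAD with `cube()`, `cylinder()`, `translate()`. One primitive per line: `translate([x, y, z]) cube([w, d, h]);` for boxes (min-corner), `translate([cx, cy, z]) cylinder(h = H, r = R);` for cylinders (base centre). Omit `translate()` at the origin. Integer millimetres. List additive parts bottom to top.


cube([160, 180, 10]);
translate([0, 0, 10]) cube([160, 10, 200]);


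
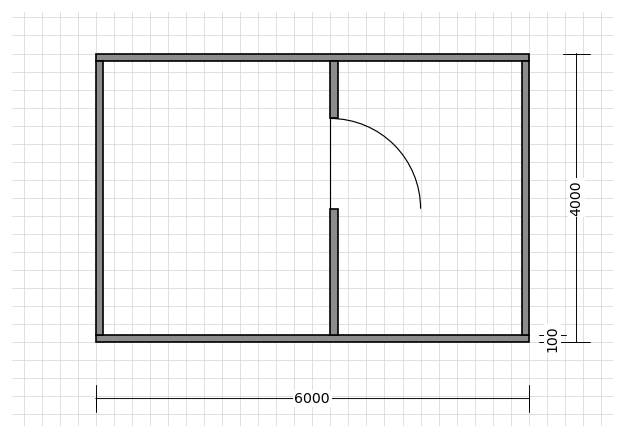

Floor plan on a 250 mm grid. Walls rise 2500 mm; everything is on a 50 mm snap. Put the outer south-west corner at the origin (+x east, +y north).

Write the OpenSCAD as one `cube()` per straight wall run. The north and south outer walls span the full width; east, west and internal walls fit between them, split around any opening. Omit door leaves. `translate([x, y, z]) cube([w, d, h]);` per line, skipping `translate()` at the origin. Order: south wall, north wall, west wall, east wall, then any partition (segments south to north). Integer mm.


cube([6000, 100, 2500]);
translate([0, 3900, 0]) cube([6000, 100, 2500]);
translate([0, 100, 0]) cube([100, 3800, 2500]);
translate([5900, 100, 0]) cube([100, 3800, 2500]);
translate([3250, 100, 0]) cube([100, 1750, 2500]);
translate([3250, 3100, 0]) cube([100, 800, 2500]);
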